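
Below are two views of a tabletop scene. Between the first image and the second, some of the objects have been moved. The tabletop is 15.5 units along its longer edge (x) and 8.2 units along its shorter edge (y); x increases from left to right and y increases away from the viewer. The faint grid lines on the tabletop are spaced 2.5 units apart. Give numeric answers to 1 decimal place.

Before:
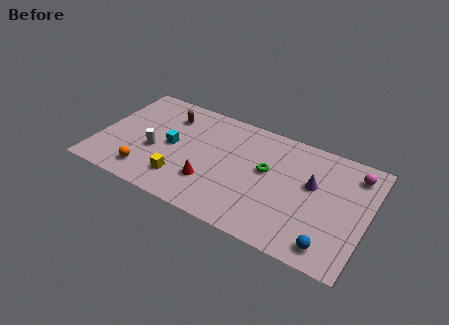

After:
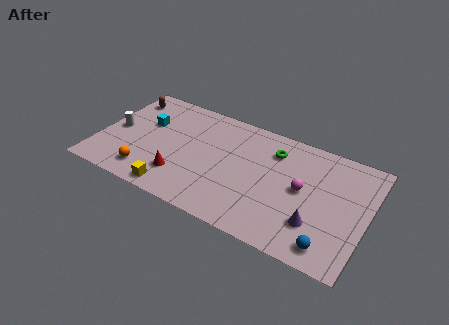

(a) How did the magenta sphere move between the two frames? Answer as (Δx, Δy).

(-2.7, -2.4)

From the two frames, the magenta sphere sits at roughly (14.5, 6.7) before and (11.8, 4.3) after.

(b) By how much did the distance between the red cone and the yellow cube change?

-0.5

They were about 1.7 units apart before and 1.2 after — 0.5 units closer together.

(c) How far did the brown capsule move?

2.7

The brown capsule was near (3.7, 6.3) before and (1.0, 6.7) after, so it travelled √(2.7² + 0.4²) ≈ 2.7 units.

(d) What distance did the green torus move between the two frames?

1.6

The green torus was near (9.7, 4.7) before and (9.9, 6.3) after, so it travelled √(0.2² + 1.6²) ≈ 1.6 units.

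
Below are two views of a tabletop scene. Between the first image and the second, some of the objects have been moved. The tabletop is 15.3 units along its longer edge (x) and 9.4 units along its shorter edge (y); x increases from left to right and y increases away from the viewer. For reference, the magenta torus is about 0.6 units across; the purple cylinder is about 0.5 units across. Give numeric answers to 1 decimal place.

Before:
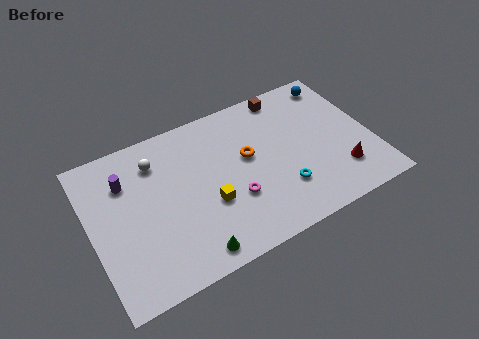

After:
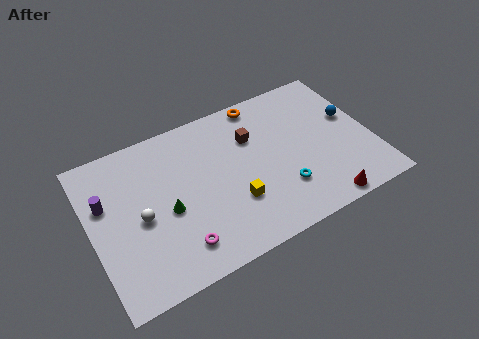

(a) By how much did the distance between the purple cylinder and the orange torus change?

+2.6

Before: roughly 6.6 units apart; after: 9.2. That's 2.6 units further apart.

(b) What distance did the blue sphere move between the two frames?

2.6

From (14.0, 8.1) to (14.4, 5.5), the blue sphere covered √(0.4² + 2.6²) ≈ 2.6 units.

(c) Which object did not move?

the cyan torus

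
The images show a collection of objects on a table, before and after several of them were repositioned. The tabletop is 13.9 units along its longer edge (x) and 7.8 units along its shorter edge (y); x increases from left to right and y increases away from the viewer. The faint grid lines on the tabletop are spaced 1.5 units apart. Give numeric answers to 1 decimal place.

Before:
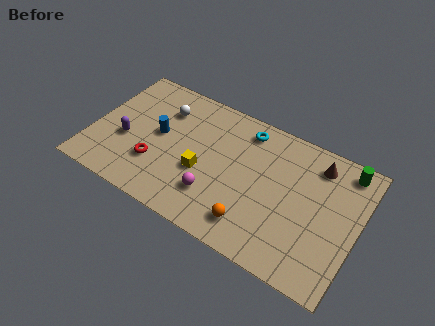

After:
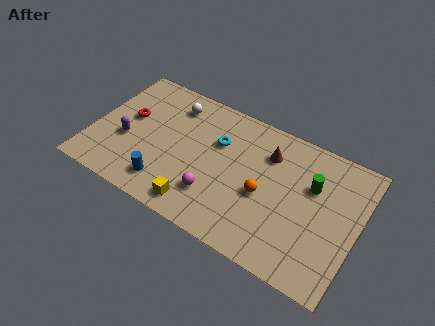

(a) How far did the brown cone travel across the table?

2.6

The brown cone was near (11.5, 6.4) before and (9.0, 5.8) after, so it travelled √(2.5² + 0.6²) ≈ 2.6 units.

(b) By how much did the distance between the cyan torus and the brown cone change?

-1.1

They were about 3.8 units apart before and 2.7 after — 1.1 units closer together.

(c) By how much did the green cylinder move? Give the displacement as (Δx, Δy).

(-1.5, -1.7)

From the two frames, the green cylinder sits at roughly (12.9, 6.8) before and (11.4, 5.1) after.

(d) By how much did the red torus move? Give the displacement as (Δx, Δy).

(-1.8, 2.1)

The red torus was at about (3.5, 2.4) and moved to about (1.7, 4.5).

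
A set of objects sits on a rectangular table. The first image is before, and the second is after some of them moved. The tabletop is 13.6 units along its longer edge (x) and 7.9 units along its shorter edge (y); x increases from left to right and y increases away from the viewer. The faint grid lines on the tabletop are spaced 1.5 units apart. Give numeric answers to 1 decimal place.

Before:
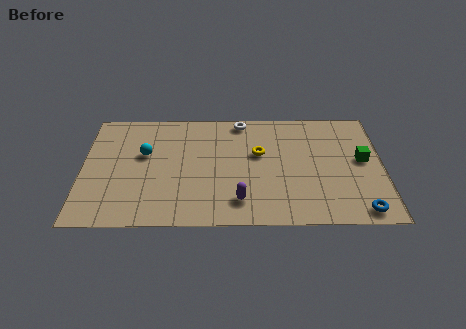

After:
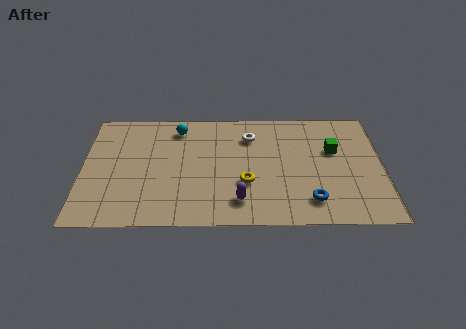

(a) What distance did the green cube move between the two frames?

1.5

The green cube moved from about (12.7, 4.3) to (11.4, 5.0), a distance of √(1.3² + 0.7²) ≈ 1.5.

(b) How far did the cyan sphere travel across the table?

2.3

The cyan sphere moved from about (2.8, 4.8) to (4.3, 6.6), a distance of √(1.5² + 1.8²) ≈ 2.3.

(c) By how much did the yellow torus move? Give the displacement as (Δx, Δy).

(-0.6, -2.0)

The yellow torus started near (8.0, 4.8) and ended near (7.4, 2.8).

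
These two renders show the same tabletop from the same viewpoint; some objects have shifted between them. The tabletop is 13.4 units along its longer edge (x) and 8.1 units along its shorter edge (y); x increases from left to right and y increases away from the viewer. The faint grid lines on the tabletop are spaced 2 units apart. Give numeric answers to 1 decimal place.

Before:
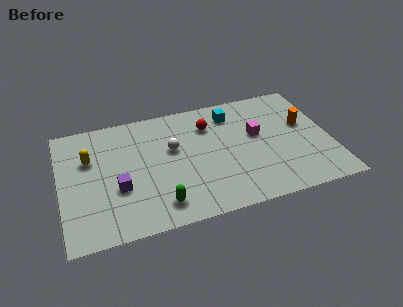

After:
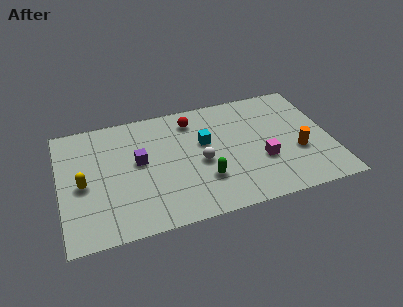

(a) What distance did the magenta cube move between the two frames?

1.8

From (9.8, 4.7) to (9.9, 2.9), the magenta cube covered √(0.1² + 1.8²) ≈ 1.8 units.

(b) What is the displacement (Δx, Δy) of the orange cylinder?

(-0.5, -1.8)

The orange cylinder started near (12.2, 4.8) and ended near (11.7, 3.0).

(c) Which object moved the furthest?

the green capsule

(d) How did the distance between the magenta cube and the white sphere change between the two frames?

-1.1

Before: roughly 4.2 units apart; after: 3.1. That's 1.1 units closer together.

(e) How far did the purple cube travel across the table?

1.9

From (2.8, 3.0) to (3.9, 4.5), the purple cube covered √(1.1² + 1.5²) ≈ 1.9 units.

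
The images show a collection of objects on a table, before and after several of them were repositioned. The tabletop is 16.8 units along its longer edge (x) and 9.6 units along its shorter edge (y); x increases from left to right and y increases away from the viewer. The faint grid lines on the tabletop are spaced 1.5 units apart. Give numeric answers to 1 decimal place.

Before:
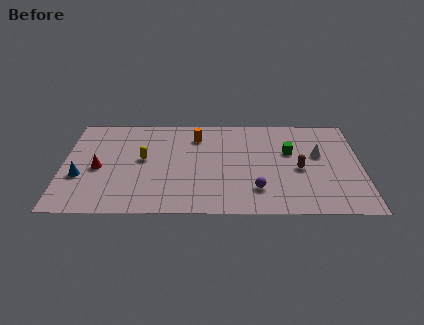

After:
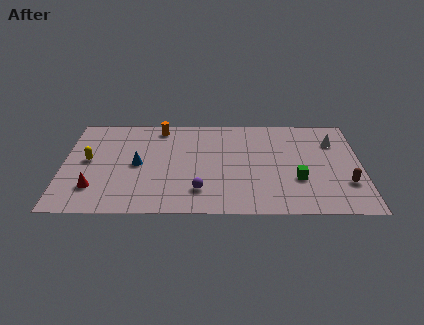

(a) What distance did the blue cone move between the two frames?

3.4

The blue cone moved from about (1.0, 3.5) to (4.2, 4.7), a distance of √(3.2² + 1.2²) ≈ 3.4.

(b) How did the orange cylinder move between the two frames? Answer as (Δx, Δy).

(-2.1, 0.9)

The orange cylinder started near (7.5, 7.5) and ended near (5.4, 8.4).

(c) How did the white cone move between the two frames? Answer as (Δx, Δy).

(0.9, 1.3)

The white cone was at about (14.4, 5.7) and moved to about (15.3, 7.0).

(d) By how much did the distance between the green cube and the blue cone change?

-3.0

The distance was about 12.1 in the first image and 9.1 in the second, so they moved 3.0 units closer together.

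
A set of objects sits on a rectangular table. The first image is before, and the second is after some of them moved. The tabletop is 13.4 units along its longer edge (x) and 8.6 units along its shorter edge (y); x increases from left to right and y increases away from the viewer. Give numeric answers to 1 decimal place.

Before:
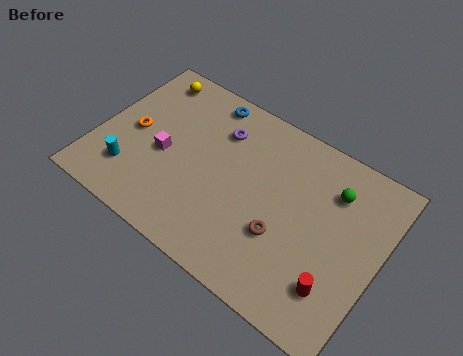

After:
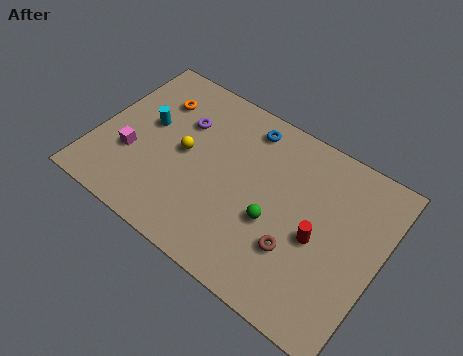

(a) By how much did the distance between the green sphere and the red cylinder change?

-2.4

Before: roughly 4.4 units apart; after: 2.0. That's 2.4 units closer together.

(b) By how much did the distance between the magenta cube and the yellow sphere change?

-1.2

They were about 3.9 units apart before and 2.7 after — 1.2 units closer together.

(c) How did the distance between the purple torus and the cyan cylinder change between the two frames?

-3.7

The distance was about 5.5 in the first image and 1.8 in the second, so they moved 3.7 units closer together.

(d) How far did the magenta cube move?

1.6

The magenta cube was near (3.2, 3.8) before and (1.8, 3.0) after, so it travelled √(1.4² + 0.8²) ≈ 1.6 units.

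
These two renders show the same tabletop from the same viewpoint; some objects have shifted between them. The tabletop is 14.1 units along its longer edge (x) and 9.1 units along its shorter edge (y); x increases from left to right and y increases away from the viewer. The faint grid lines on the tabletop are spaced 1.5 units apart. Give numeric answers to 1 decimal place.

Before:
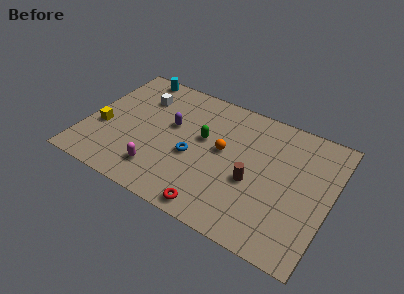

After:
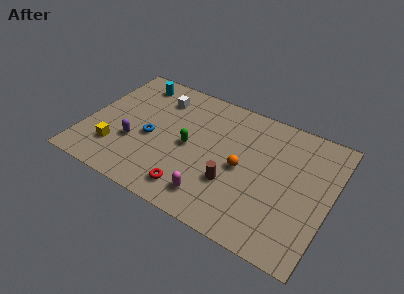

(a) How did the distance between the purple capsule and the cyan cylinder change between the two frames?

+0.6

They were about 4.0 units apart before and 4.6 after — 0.6 units further apart.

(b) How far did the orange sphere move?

1.4

The orange sphere moved from about (7.9, 5.0) to (9.1, 4.3), a distance of √(1.2² + 0.7²) ≈ 1.4.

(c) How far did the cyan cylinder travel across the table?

0.6

From (2.1, 8.3) to (2.2, 7.7), the cyan cylinder covered √(0.1² + 0.6²) ≈ 0.6 units.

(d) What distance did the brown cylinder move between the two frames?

1.3

The brown cylinder moved from about (9.8, 3.7) to (8.7, 3.0), a distance of √(1.1² + 0.7²) ≈ 1.3.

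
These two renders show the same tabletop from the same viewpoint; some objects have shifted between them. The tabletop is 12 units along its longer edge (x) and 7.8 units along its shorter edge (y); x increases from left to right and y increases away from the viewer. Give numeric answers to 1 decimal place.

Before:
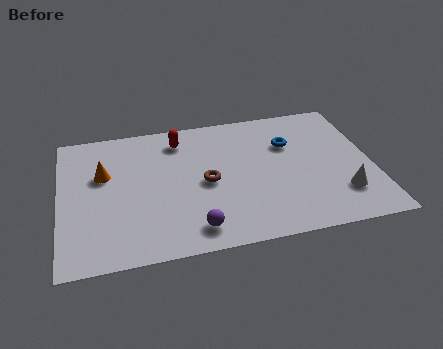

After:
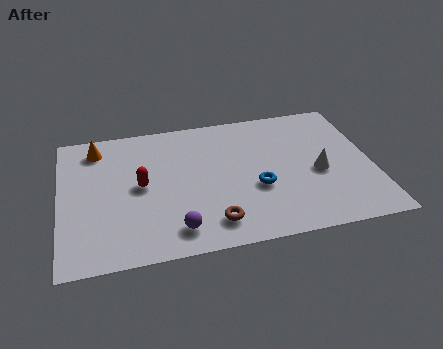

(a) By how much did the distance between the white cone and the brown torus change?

-0.7

The distance was about 5.4 in the first image and 4.7 in the second, so they moved 0.7 units closer together.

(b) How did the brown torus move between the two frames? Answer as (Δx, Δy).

(0.1, -2.3)

The brown torus started near (5.6, 3.7) and ended near (5.7, 1.4).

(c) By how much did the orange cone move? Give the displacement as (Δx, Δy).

(-0.2, 1.6)

From the two frames, the orange cone sits at roughly (1.7, 4.9) before and (1.5, 6.5) after.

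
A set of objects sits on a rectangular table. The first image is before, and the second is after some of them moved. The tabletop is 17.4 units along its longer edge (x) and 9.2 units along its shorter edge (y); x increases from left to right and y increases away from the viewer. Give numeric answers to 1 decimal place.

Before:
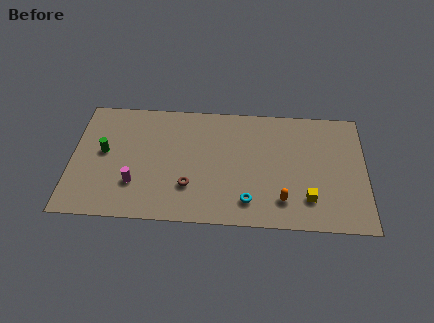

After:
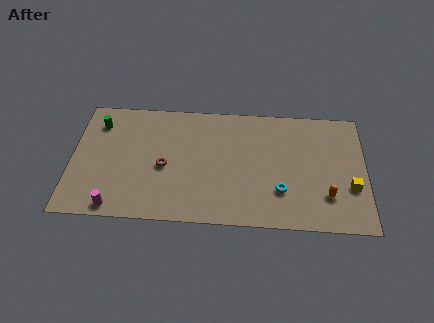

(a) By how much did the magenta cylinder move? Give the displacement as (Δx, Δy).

(-1.1, -1.8)

The magenta cylinder was at about (3.8, 2.7) and moved to about (2.7, 0.9).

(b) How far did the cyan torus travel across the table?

2.1

The cyan torus was near (10.5, 1.8) before and (12.4, 2.7) after, so it travelled √(1.9² + 0.9²) ≈ 2.1 units.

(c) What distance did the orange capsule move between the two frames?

2.6

The orange capsule was near (12.5, 2.0) before and (15.1, 2.5) after, so it travelled √(2.6² + 0.5²) ≈ 2.6 units.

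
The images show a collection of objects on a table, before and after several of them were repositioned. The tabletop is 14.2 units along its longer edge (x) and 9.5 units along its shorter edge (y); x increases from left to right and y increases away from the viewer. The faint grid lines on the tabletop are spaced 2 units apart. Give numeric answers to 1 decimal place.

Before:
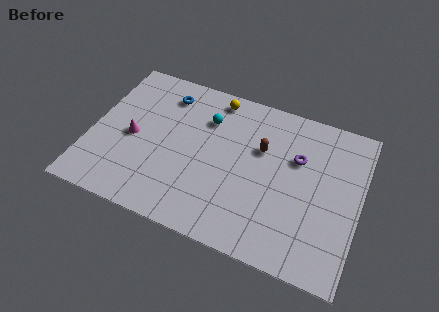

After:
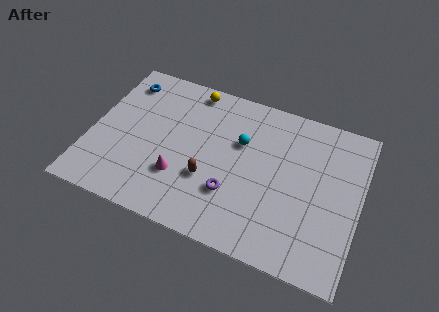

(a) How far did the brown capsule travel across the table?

3.8

The brown capsule moved from about (8.9, 6.1) to (6.4, 3.3), a distance of √(2.5² + 2.8²) ≈ 3.8.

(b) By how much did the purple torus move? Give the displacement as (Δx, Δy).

(-3.1, -3.3)

From the two frames, the purple torus sits at roughly (10.8, 6.2) before and (7.7, 2.9) after.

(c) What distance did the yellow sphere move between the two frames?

1.3

The yellow sphere was near (6.2, 8.4) before and (4.9, 8.5) after, so it travelled √(1.3² + 0.1²) ≈ 1.3 units.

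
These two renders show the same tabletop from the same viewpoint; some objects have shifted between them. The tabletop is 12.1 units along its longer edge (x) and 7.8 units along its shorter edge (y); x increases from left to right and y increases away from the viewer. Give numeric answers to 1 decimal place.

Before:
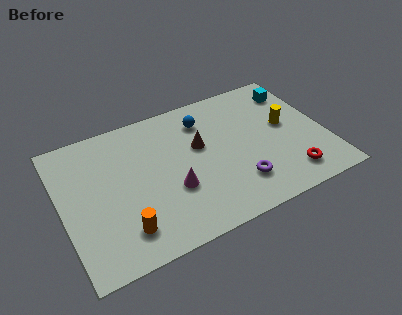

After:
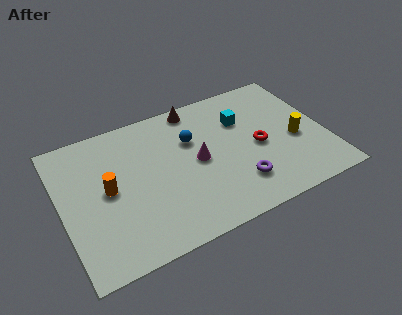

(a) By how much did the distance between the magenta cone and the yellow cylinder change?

-1.2

They were about 5.7 units apart before and 4.5 after — 1.2 units closer together.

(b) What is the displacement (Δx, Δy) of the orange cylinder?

(-0.4, 2.4)

From the two frames, the orange cylinder sits at roughly (2.5, 1.6) before and (2.1, 4.0) after.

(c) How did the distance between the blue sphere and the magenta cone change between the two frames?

-2.5

Before: roughly 3.8 units apart; after: 1.3. That's 2.5 units closer together.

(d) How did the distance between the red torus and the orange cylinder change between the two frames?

-0.7

They were about 7.6 units apart before and 6.9 after — 0.7 units closer together.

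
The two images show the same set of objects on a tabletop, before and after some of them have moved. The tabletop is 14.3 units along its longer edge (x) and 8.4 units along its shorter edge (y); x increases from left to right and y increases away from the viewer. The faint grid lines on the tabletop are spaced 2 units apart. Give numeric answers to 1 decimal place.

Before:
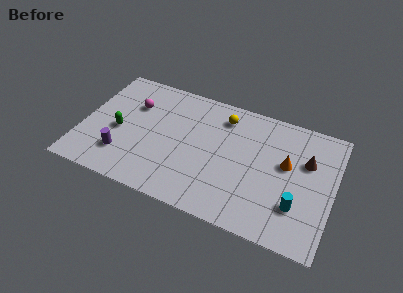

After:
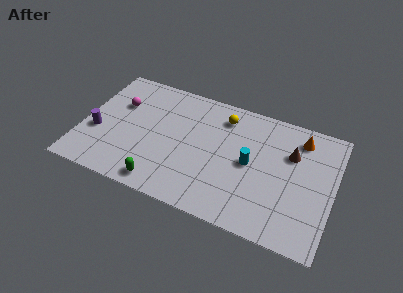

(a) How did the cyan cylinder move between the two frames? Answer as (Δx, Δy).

(-2.8, 1.8)

The cyan cylinder was at about (12.4, 2.4) and moved to about (9.6, 4.2).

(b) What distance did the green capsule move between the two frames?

3.9

The green capsule moved from about (2.1, 3.7) to (4.9, 1.0), a distance of √(2.8² + 2.7²) ≈ 3.9.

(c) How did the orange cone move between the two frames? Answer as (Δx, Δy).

(0.6, 2.0)

The orange cone started near (11.6, 4.9) and ended near (12.2, 6.9).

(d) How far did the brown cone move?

0.9

The brown cone was near (12.7, 5.5) before and (11.8, 5.7) after, so it travelled √(0.9² + 0.2²) ≈ 0.9 units.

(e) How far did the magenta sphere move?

0.8

The magenta sphere was near (2.7, 5.8) before and (1.9, 5.6) after, so it travelled √(0.8² + 0.2²) ≈ 0.8 units.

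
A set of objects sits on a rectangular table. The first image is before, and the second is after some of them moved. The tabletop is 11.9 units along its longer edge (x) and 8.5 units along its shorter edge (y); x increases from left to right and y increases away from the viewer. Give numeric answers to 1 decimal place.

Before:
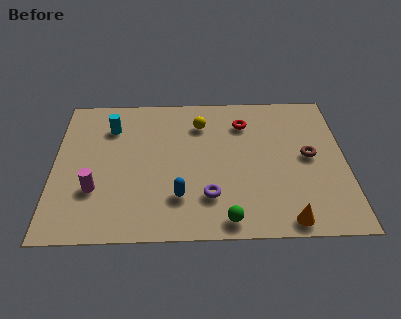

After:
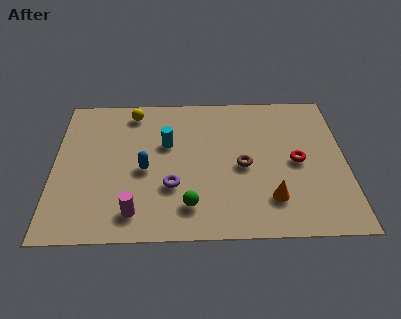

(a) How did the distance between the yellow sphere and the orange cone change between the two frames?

+1.1

Before: roughly 6.6 units apart; after: 7.7. That's 1.1 units further apart.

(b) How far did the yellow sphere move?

2.9

The yellow sphere moved from about (6.0, 6.5) to (3.2, 7.3), a distance of √(2.8² + 0.8²) ≈ 2.9.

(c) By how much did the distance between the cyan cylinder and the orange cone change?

-3.7

They were about 9.0 units apart before and 5.3 after — 3.7 units closer together.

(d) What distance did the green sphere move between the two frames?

1.7

The green sphere was near (7.0, 0.9) before and (5.5, 1.7) after, so it travelled √(1.5² + 0.8²) ≈ 1.7 units.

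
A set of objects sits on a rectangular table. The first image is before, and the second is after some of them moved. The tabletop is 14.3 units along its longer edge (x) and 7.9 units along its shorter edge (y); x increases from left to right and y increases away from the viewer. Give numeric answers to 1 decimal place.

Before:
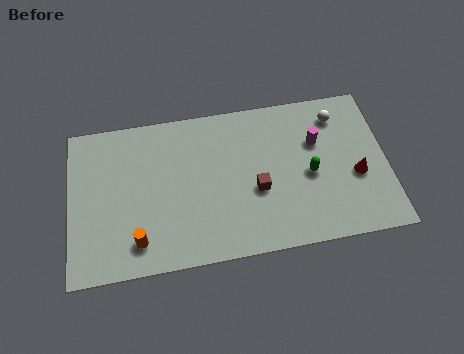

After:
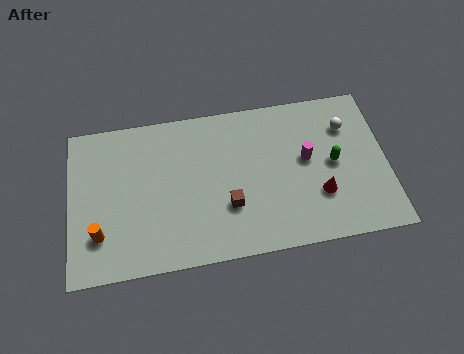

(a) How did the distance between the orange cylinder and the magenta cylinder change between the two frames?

+0.7

The distance was about 9.0 in the first image and 9.7 in the second, so they moved 0.7 units further apart.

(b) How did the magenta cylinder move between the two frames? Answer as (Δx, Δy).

(-0.5, -0.8)

The magenta cylinder started near (11.2, 5.2) and ended near (10.7, 4.4).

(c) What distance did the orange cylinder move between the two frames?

1.8

The orange cylinder was near (3.0, 1.5) before and (1.3, 2.1) after, so it travelled √(1.7² + 0.6²) ≈ 1.8 units.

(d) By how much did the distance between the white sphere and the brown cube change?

+1.4

The distance was about 5.0 in the first image and 6.4 in the second, so they moved 1.4 units further apart.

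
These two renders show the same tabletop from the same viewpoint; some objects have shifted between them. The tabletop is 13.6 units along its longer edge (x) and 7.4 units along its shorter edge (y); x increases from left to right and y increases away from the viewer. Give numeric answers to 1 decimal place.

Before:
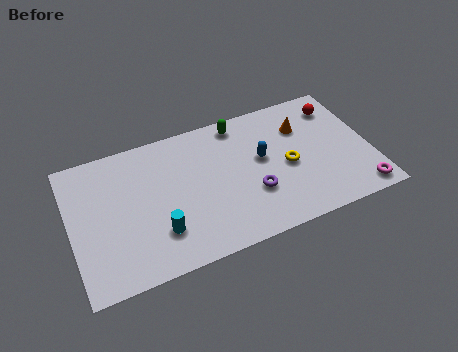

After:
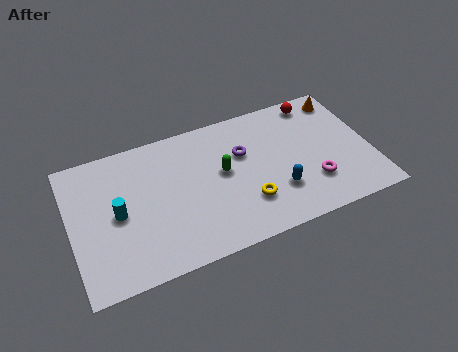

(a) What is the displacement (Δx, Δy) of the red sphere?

(-0.9, 0.6)

The red sphere started near (12.4, 5.9) and ended near (11.5, 6.5).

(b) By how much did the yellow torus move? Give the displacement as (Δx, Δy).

(-2.0, -1.3)

From the two frames, the yellow torus sits at roughly (9.8, 3.4) before and (7.8, 2.1) after.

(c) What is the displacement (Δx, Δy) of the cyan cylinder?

(-1.7, 1.6)

The cyan cylinder started near (3.8, 2.0) and ended near (2.1, 3.6).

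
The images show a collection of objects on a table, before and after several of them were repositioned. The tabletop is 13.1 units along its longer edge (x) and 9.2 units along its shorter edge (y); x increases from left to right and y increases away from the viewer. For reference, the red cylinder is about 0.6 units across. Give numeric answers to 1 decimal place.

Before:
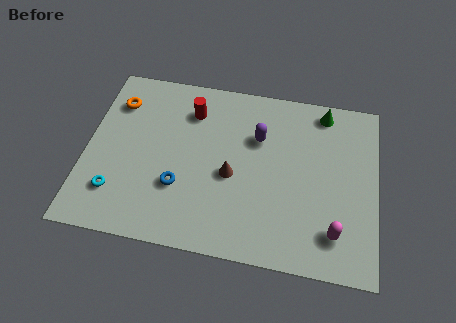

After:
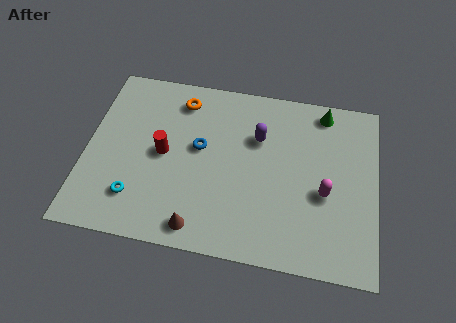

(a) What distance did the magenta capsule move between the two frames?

2.0

The magenta capsule moved from about (11.3, 1.9) to (10.8, 3.8), a distance of √(0.5² + 1.9²) ≈ 2.0.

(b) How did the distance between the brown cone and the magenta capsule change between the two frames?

+1.0

They were about 5.1 units apart before and 6.1 after — 1.0 units further apart.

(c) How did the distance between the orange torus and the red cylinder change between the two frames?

-0.3

They were about 3.4 units apart before and 3.1 after — 0.3 units closer together.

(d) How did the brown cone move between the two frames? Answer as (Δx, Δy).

(-1.3, -2.9)

From the two frames, the brown cone sits at roughly (6.6, 4.0) before and (5.3, 1.1) after.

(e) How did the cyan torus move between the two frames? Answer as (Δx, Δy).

(0.9, -0.1)

The cyan torus was at about (1.5, 2.2) and moved to about (2.4, 2.1).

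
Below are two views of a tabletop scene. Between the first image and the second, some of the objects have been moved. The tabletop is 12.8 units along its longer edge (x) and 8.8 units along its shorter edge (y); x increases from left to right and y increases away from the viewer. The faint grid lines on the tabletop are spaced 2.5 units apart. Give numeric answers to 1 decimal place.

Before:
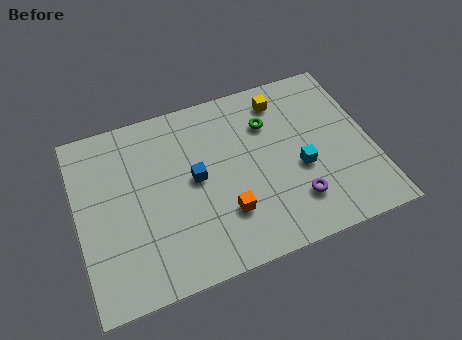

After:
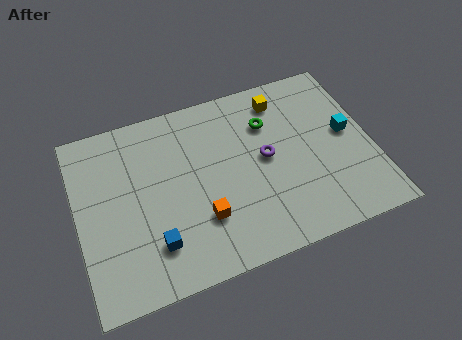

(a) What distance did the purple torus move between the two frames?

2.7

The purple torus moved from about (9.2, 2.1) to (8.2, 4.6), a distance of √(1.0² + 2.5²) ≈ 2.7.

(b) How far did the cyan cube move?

2.5

The cyan cube was near (9.6, 3.6) before and (11.8, 4.7) after, so it travelled √(2.2² + 1.1²) ≈ 2.5 units.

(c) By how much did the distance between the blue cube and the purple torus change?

+0.9

They were about 4.8 units apart before and 5.7 after — 0.9 units further apart.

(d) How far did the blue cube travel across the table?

3.2

The blue cube moved from about (5.1, 4.6) to (3.1, 2.1), a distance of √(2.0² + 2.5²) ≈ 3.2.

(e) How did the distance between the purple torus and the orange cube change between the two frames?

+0.6

Before: roughly 3.0 units apart; after: 3.6. That's 0.6 units further apart.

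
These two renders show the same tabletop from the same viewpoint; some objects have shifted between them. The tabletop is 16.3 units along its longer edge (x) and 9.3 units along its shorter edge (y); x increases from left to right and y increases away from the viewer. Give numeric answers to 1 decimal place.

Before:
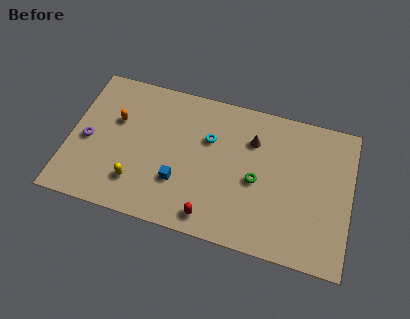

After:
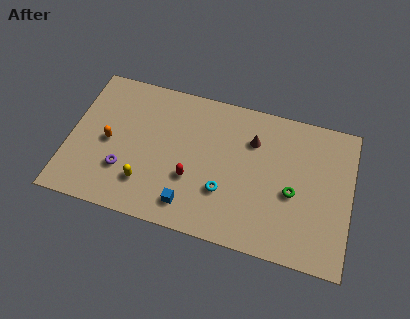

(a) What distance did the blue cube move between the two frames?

1.5

The blue cube was near (6.5, 2.9) before and (7.2, 1.6) after, so it travelled √(0.7² + 1.3²) ≈ 1.5 units.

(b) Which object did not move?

the brown cone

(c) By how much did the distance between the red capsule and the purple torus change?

-4.1

The distance was about 8.0 in the first image and 3.9 in the second, so they moved 4.1 units closer together.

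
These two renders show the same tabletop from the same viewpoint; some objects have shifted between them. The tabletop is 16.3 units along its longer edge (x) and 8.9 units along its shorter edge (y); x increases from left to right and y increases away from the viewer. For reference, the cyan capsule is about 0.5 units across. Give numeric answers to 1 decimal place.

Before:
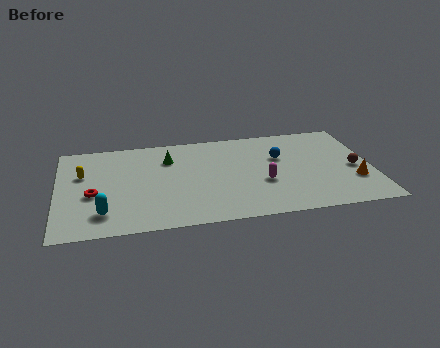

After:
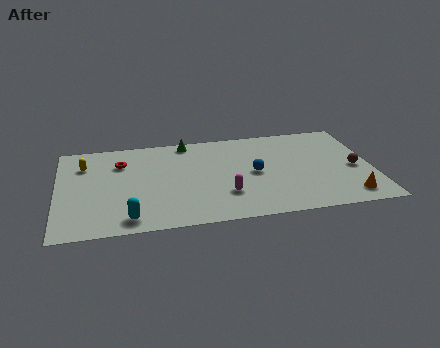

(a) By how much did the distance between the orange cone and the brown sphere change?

+1.4

They were about 1.2 units apart before and 2.6 after — 1.4 units further apart.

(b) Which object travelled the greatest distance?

the red torus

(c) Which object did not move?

the brown sphere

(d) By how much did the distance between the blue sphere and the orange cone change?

+0.9

They were about 4.7 units apart before and 5.6 after — 0.9 units further apart.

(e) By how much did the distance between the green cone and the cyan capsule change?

+1.7

Before: roughly 5.8 units apart; after: 7.5. That's 1.7 units further apart.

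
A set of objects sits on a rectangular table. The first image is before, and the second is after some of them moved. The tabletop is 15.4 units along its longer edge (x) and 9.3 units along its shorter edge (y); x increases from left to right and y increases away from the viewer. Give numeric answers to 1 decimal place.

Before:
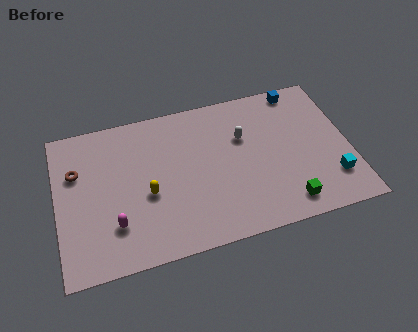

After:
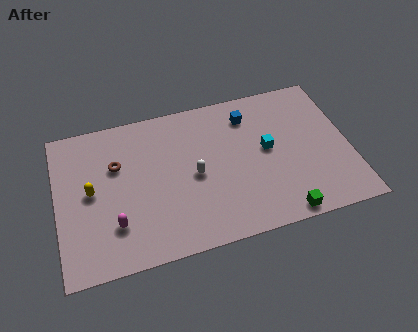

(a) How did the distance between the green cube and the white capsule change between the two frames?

+0.5

Before: roughly 5.1 units apart; after: 5.6. That's 0.5 units further apart.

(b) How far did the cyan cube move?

4.2

The cyan cube moved from about (14.3, 2.3) to (11.1, 5.0), a distance of √(3.2² + 2.7²) ≈ 4.2.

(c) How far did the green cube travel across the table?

0.7

From (11.8, 1.4) to (11.5, 0.8), the green cube covered √(0.3² + 0.6²) ≈ 0.7 units.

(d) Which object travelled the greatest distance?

the cyan cube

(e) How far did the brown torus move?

2.1

The brown torus moved from about (1.1, 6.2) to (3.2, 6.1), a distance of √(2.1² + 0.1²) ≈ 2.1.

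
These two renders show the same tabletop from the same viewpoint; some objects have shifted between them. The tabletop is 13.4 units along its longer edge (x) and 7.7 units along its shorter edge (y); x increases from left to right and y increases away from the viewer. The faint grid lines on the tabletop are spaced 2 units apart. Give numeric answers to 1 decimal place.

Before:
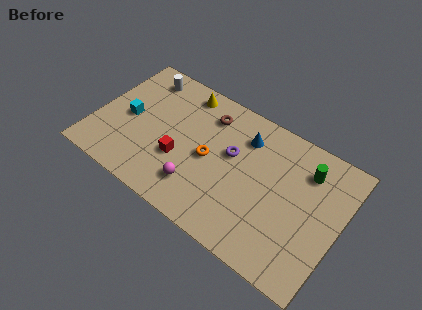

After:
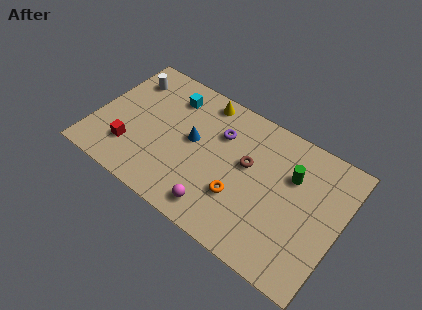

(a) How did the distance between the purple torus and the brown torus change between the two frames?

-0.3

The distance was about 2.2 in the first image and 1.9 in the second, so they moved 0.3 units closer together.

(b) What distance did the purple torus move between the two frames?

1.1

From (7.4, 4.6) to (6.6, 5.4), the purple torus covered √(0.8² + 0.8²) ≈ 1.1 units.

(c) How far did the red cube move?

2.7

The red cube moved from about (4.8, 2.8) to (2.2, 2.0), a distance of √(2.6² + 0.8²) ≈ 2.7.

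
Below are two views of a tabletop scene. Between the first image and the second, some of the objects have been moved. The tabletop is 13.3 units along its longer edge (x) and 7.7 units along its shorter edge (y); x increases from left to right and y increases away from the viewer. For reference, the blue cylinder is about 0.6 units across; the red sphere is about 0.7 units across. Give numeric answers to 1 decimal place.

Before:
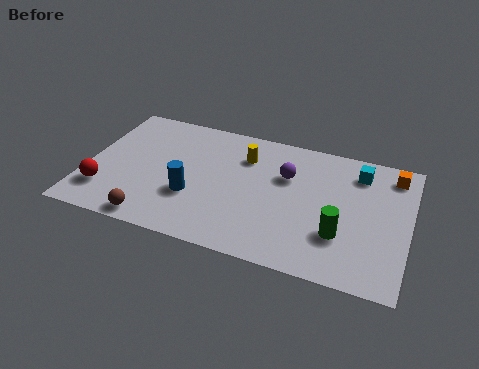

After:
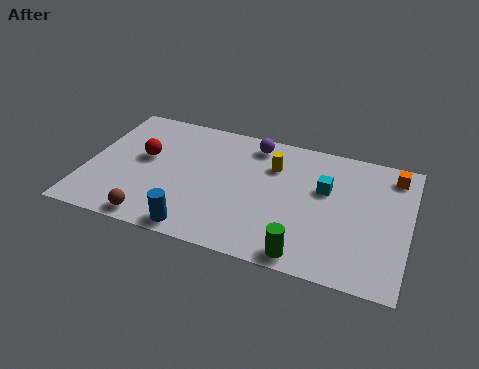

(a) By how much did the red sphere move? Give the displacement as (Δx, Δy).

(1.4, 2.5)

From the two frames, the red sphere sits at roughly (0.9, 1.9) before and (2.3, 4.4) after.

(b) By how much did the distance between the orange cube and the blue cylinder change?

+0.6

They were about 8.9 units apart before and 9.5 after — 0.6 units further apart.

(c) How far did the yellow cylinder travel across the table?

1.2

The yellow cylinder moved from about (6.4, 5.7) to (7.6, 5.5), a distance of √(1.2² + 0.2²) ≈ 1.2.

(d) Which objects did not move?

the brown sphere and the orange cube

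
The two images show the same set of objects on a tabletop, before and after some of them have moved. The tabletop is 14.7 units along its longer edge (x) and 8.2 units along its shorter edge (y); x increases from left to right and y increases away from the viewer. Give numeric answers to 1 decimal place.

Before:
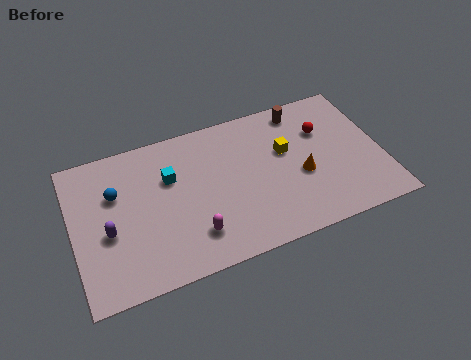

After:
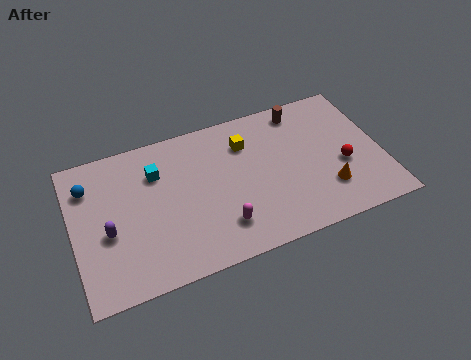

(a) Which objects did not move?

the brown cylinder and the purple capsule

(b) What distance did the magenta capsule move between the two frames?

1.3

From (5.5, 1.9) to (6.8, 1.9), the magenta capsule covered √(1.3² + 0.0²) ≈ 1.3 units.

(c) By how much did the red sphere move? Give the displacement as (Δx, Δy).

(0.7, -2.3)

From the two frames, the red sphere sits at roughly (12.1, 5.6) before and (12.8, 3.3) after.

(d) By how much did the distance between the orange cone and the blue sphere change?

+2.8

Before: roughly 8.9 units apart; after: 11.7. That's 2.8 units further apart.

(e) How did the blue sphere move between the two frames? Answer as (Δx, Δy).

(-1.2, 0.8)

From the two frames, the blue sphere sits at roughly (2.1, 5.4) before and (0.9, 6.2) after.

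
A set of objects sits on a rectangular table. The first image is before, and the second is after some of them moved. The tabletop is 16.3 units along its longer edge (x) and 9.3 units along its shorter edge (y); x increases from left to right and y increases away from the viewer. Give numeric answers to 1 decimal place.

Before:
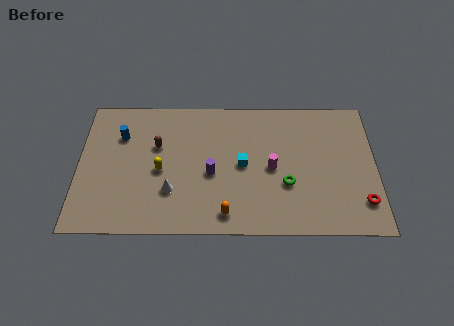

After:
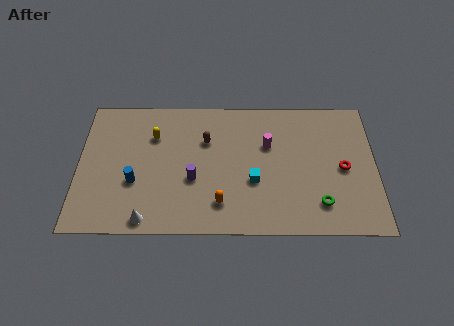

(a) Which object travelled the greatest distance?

the blue cylinder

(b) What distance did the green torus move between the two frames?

2.2

The green torus moved from about (11.4, 3.3) to (13.2, 2.0), a distance of √(1.8² + 1.3²) ≈ 2.2.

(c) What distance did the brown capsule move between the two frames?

2.7

From (4.3, 5.9) to (7.0, 6.3), the brown capsule covered √(2.7² + 0.4²) ≈ 2.7 units.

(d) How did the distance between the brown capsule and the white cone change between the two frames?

+3.1

The distance was about 3.2 in the first image and 6.3 in the second, so they moved 3.1 units further apart.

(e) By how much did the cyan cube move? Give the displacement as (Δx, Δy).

(0.6, -1.1)

The cyan cube was at about (9.0, 4.6) and moved to about (9.6, 3.5).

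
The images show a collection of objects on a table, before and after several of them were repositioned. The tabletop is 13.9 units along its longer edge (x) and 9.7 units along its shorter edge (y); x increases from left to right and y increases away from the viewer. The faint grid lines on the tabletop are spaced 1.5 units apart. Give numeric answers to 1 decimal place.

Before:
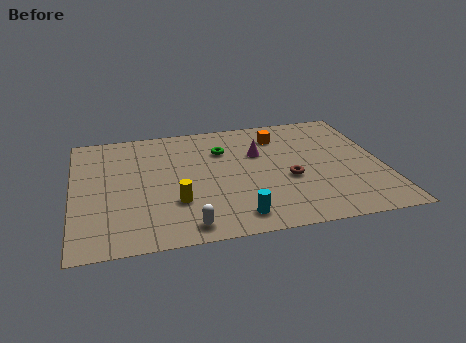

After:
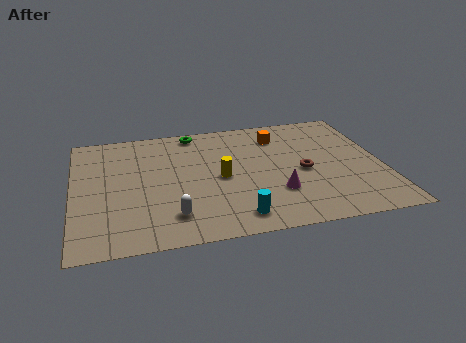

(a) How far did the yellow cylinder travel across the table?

2.6

The yellow cylinder was near (4.5, 3.0) before and (6.6, 4.6) after, so it travelled √(2.1² + 1.6²) ≈ 2.6 units.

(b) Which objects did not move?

the cyan cylinder and the orange cube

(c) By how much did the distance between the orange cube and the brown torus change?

-0.4

They were about 3.7 units apart before and 3.3 after — 0.4 units closer together.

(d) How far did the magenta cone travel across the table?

3.5

From (8.4, 6.3) to (9.0, 2.9), the magenta cone covered √(0.6² + 3.4²) ≈ 3.5 units.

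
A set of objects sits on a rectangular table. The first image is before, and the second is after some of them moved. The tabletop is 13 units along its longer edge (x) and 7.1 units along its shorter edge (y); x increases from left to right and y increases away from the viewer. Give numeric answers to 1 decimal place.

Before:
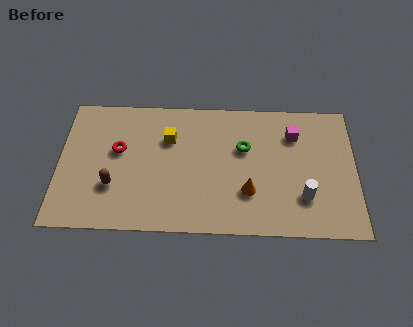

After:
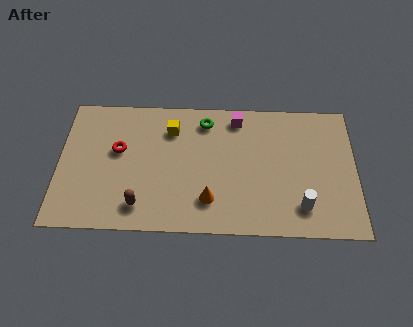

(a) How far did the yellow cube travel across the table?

0.5

From (4.8, 4.9) to (4.9, 5.4), the yellow cube covered √(0.1² + 0.5²) ≈ 0.5 units.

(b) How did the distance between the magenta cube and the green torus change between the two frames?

-0.9

They were about 2.3 units apart before and 1.4 after — 0.9 units closer together.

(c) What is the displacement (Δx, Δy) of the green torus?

(-1.7, 1.4)

The green torus was at about (8.1, 4.5) and moved to about (6.4, 5.9).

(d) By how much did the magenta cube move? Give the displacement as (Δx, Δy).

(-2.5, 0.8)

The magenta cube was at about (10.3, 5.3) and moved to about (7.8, 6.1).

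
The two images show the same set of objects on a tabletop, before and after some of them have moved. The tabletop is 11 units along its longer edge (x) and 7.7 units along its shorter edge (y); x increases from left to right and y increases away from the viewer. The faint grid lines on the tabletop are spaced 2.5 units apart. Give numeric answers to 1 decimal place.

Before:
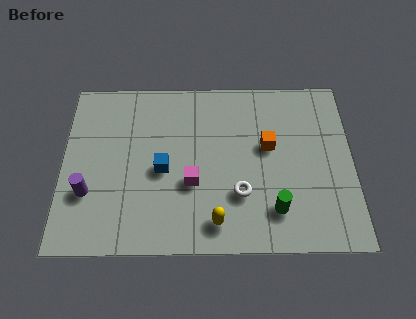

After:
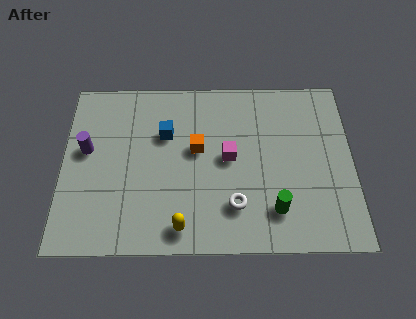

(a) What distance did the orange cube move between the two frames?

2.7

From (7.8, 4.5) to (5.1, 4.4), the orange cube covered √(2.7² + 0.1²) ≈ 2.7 units.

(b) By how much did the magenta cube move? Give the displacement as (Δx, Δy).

(1.4, 1.1)

The magenta cube started near (4.9, 2.9) and ended near (6.3, 4.0).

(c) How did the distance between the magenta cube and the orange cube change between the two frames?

-2.0

They were about 3.3 units apart before and 1.3 after — 2.0 units closer together.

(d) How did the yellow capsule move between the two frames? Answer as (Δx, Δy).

(-1.3, -0.2)

From the two frames, the yellow capsule sits at roughly (5.8, 1.2) before and (4.5, 1.0) after.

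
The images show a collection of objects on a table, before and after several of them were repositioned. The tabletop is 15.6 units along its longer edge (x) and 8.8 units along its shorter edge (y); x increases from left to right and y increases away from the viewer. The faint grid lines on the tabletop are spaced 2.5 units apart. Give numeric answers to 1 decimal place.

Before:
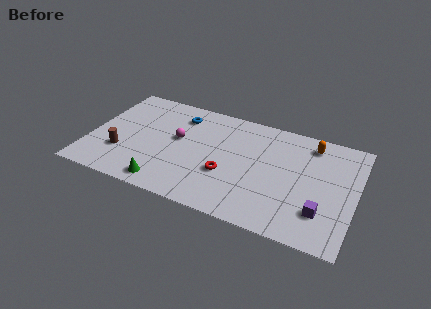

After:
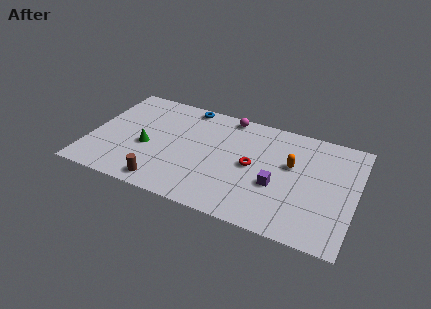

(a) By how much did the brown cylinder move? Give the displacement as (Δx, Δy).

(2.7, -1.6)

The brown cylinder started near (2.0, 2.7) and ended near (4.7, 1.1).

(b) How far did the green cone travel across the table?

3.0

From (4.8, 1.1) to (3.4, 3.7), the green cone covered √(1.4² + 2.6²) ≈ 3.0 units.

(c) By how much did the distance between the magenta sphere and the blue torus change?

+0.5

Before: roughly 2.0 units apart; after: 2.5. That's 0.5 units further apart.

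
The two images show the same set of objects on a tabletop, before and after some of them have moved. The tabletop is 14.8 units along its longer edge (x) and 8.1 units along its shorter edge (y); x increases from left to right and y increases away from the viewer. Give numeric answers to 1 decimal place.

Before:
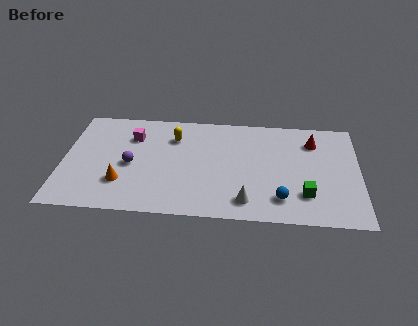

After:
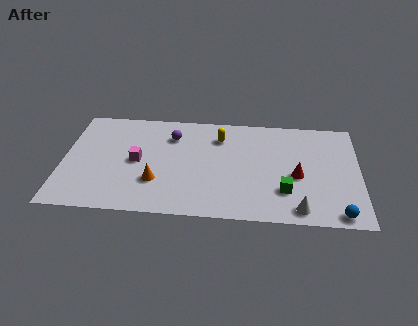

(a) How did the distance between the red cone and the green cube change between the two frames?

-2.8

They were about 4.1 units apart before and 1.3 after — 2.8 units closer together.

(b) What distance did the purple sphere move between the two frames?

3.1

The purple sphere moved from about (3.4, 3.7) to (5.4, 6.1), a distance of √(2.0² + 2.4²) ≈ 3.1.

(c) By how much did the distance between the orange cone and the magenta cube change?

-1.8

Before: roughly 3.6 units apart; after: 1.8. That's 1.8 units closer together.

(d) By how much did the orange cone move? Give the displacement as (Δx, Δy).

(1.7, 0.2)

The orange cone started near (3.0, 2.3) and ended near (4.7, 2.5).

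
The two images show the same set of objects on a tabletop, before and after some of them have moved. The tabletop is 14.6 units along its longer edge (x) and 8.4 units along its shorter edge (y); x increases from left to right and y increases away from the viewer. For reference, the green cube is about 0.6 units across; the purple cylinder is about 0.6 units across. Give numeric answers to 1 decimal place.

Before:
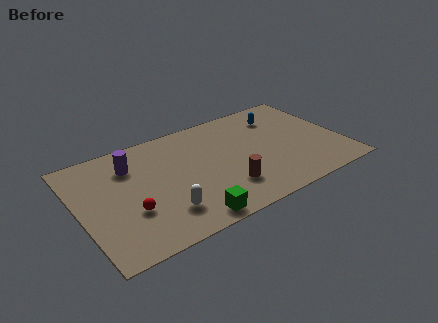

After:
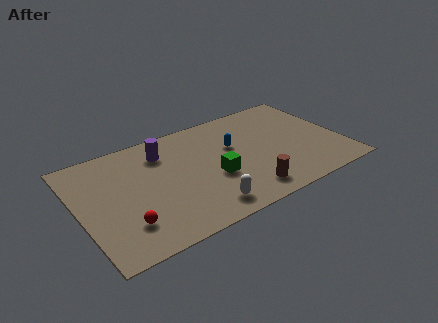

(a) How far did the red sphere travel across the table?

0.9

The red sphere was near (2.6, 2.9) before and (2.2, 2.1) after, so it travelled √(0.4² + 0.8²) ≈ 0.9 units.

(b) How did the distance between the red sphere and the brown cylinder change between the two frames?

+1.4

They were about 5.2 units apart before and 6.6 after — 1.4 units further apart.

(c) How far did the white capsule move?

2.2

From (4.3, 2.0) to (6.4, 1.3), the white capsule covered √(2.1² + 0.7²) ≈ 2.2 units.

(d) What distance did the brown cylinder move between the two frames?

1.3

From (7.8, 2.2) to (8.8, 1.4), the brown cylinder covered √(1.0² + 0.8²) ≈ 1.3 units.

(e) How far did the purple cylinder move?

1.8

From (3.1, 6.3) to (4.9, 6.5), the purple cylinder covered √(1.8² + 0.2²) ≈ 1.8 units.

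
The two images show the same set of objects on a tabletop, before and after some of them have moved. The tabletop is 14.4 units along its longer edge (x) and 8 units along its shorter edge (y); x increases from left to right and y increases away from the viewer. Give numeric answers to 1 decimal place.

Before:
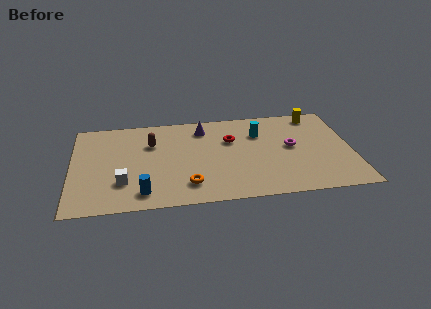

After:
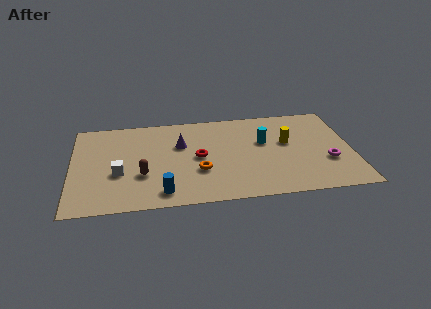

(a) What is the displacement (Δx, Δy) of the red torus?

(-1.7, -1.3)

The red torus was at about (8.2, 5.3) and moved to about (6.5, 4.0).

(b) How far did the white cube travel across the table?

0.8

The white cube moved from about (2.6, 2.3) to (2.4, 3.1), a distance of √(0.2² + 0.8²) ≈ 0.8.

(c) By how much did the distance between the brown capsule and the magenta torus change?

+2.2

Before: roughly 7.3 units apart; after: 9.5. That's 2.2 units further apart.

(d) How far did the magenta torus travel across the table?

2.3

The magenta torus was near (11.3, 4.3) before and (13.1, 2.8) after, so it travelled √(1.8² + 1.5²) ≈ 2.3 units.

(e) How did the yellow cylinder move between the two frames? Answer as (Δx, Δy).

(-1.6, -2.3)

The yellow cylinder was at about (12.7, 7.0) and moved to about (11.1, 4.7).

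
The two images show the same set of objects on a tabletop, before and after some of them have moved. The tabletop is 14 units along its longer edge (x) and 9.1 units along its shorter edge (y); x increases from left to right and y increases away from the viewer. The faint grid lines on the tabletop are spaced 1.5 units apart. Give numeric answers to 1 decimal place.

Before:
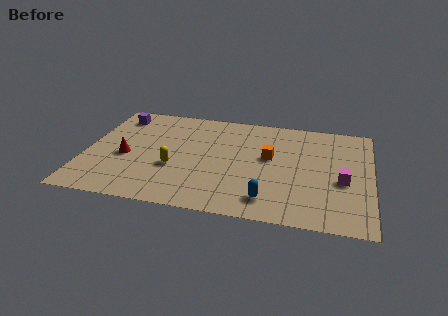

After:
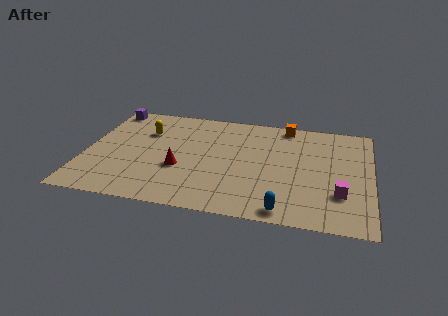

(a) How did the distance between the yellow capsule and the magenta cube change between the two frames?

+2.1

Before: roughly 8.2 units apart; after: 10.3. That's 2.1 units further apart.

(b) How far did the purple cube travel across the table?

0.8

From (1.3, 7.5) to (0.8, 8.1), the purple cube covered √(0.5² + 0.6²) ≈ 0.8 units.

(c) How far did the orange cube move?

3.1

From (9.0, 5.2) to (9.7, 8.2), the orange cube covered √(0.7² + 3.0²) ≈ 3.1 units.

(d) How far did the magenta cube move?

1.1

The magenta cube moved from about (12.6, 3.8) to (12.5, 2.7), a distance of √(0.1² + 1.1²) ≈ 1.1.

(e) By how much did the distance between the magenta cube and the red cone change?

-2.8

The distance was about 10.6 in the first image and 7.8 in the second, so they moved 2.8 units closer together.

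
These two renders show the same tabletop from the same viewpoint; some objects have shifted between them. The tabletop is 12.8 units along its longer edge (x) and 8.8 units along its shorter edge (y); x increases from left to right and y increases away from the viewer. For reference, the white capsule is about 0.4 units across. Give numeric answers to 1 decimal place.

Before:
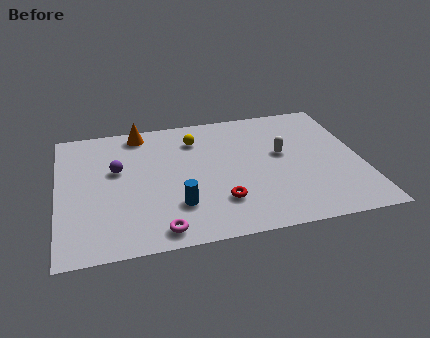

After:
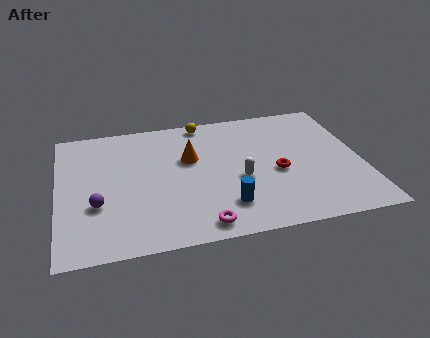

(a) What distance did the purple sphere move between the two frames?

2.4

The purple sphere was near (2.5, 5.3) before and (1.6, 3.1) after, so it travelled √(0.9² + 2.2²) ≈ 2.4 units.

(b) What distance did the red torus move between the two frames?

2.9

The red torus moved from about (6.7, 2.3) to (9.2, 3.8), a distance of √(2.5² + 1.5²) ≈ 2.9.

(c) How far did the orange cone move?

3.0

From (3.6, 7.8) to (5.6, 5.5), the orange cone covered √(2.0² + 2.3²) ≈ 3.0 units.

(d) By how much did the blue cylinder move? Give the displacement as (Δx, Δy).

(2.0, -0.4)

From the two frames, the blue cylinder sits at roughly (4.9, 2.4) before and (6.9, 2.0) after.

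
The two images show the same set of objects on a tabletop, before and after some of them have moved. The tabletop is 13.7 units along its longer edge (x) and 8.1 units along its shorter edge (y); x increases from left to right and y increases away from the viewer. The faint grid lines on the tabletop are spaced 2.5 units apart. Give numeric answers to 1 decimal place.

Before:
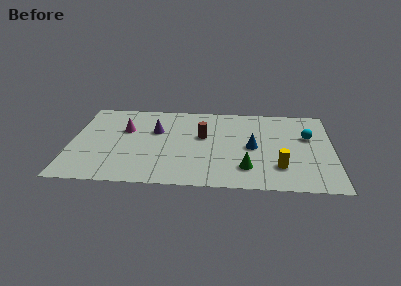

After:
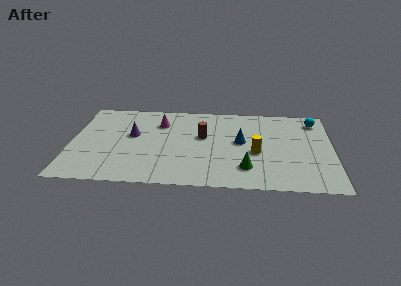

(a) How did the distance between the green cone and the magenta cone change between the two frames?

-1.0

They were about 7.2 units apart before and 6.2 after — 1.0 units closer together.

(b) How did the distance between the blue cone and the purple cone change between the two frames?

+0.4

They were about 5.3 units apart before and 5.7 after — 0.4 units further apart.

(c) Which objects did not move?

the brown cylinder and the green cone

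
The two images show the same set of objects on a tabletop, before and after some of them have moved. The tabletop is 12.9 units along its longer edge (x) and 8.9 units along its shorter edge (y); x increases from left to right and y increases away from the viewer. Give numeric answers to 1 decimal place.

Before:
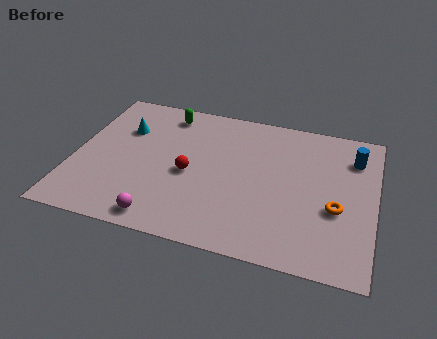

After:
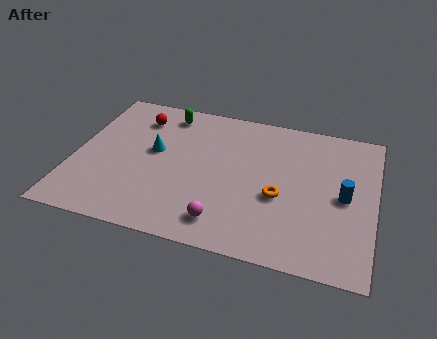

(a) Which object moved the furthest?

the red sphere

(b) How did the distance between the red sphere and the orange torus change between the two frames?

+0.9

Before: roughly 6.3 units apart; after: 7.2. That's 0.9 units further apart.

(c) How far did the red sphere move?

3.9

The red sphere was near (5.0, 4.0) before and (2.5, 7.0) after, so it travelled √(2.5² + 3.0²) ≈ 3.9 units.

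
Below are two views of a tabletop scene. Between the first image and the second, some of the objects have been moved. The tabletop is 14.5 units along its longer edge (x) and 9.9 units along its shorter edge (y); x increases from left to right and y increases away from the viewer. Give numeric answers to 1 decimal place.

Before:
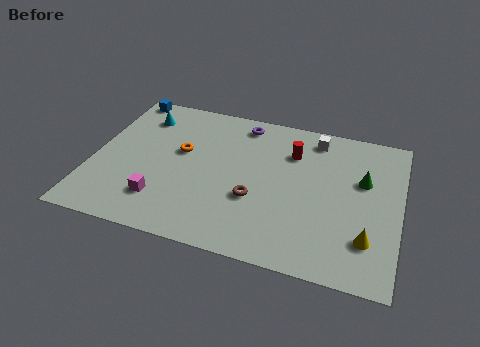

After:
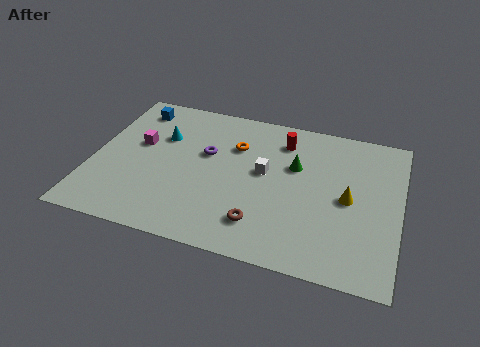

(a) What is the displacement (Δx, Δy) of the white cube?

(-2.2, -3.0)

The white cube started near (10.3, 8.5) and ended near (8.1, 5.5).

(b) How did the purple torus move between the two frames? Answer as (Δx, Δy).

(-1.5, -2.6)

From the two frames, the purple torus sits at roughly (6.8, 8.6) before and (5.3, 6.0) after.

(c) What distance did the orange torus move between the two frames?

2.7

The orange torus moved from about (4.1, 5.8) to (6.6, 6.9), a distance of √(2.5² + 1.1²) ≈ 2.7.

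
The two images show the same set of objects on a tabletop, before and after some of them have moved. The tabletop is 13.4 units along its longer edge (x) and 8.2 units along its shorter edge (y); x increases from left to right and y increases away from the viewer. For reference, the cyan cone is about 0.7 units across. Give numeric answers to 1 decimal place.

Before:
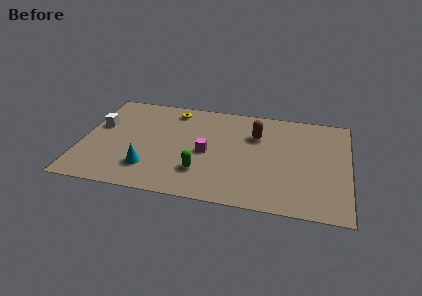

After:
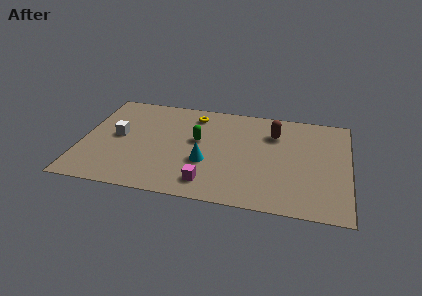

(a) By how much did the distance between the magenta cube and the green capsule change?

+1.8

The distance was about 1.6 in the first image and 3.4 in the second, so they moved 1.8 units further apart.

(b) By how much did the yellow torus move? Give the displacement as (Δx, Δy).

(1.1, -0.2)

From the two frames, the yellow torus sits at roughly (4.4, 7.0) before and (5.5, 6.8) after.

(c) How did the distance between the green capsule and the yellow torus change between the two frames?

-3.0

They were about 5.1 units apart before and 2.1 after — 3.0 units closer together.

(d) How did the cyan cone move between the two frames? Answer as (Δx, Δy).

(2.8, 1.0)

The cyan cone was at about (3.5, 2.0) and moved to about (6.3, 3.0).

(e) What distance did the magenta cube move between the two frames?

2.4

The magenta cube was near (6.3, 3.8) before and (6.5, 1.4) after, so it travelled √(0.2² + 2.4²) ≈ 2.4 units.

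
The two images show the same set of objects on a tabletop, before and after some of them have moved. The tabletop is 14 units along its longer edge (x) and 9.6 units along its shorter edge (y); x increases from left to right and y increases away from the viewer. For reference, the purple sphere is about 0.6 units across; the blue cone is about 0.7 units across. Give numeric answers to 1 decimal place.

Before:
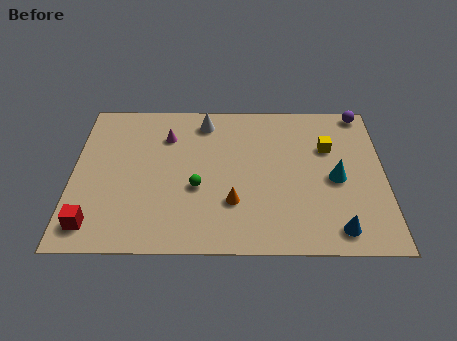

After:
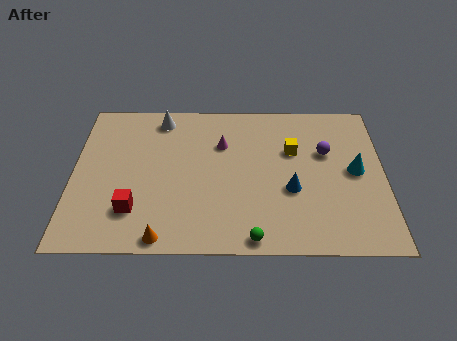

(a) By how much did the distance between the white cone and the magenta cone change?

+1.3

Before: roughly 2.0 units apart; after: 3.3. That's 1.3 units further apart.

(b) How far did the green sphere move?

3.9

The green sphere moved from about (5.6, 3.8) to (8.1, 0.8), a distance of √(2.5² + 3.0²) ≈ 3.9.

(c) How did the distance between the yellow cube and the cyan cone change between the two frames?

+1.1

They were about 2.0 units apart before and 3.1 after — 1.1 units further apart.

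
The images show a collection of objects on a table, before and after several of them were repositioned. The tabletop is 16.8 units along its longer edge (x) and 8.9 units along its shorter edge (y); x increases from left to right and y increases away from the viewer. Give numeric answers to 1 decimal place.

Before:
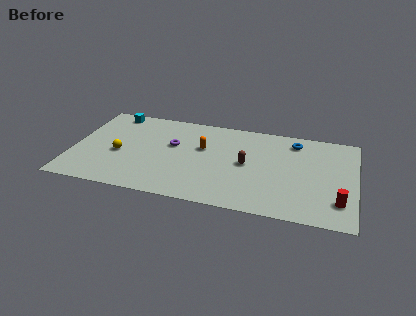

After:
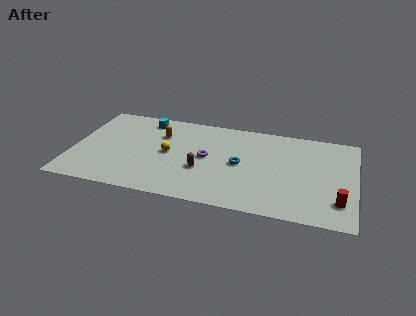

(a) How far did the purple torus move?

2.2

From (5.9, 5.4) to (8.0, 4.6), the purple torus covered √(2.1² + 0.8²) ≈ 2.2 units.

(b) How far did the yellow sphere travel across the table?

3.0

From (2.8, 3.8) to (5.7, 4.5), the yellow sphere covered √(2.9² + 0.7²) ≈ 3.0 units.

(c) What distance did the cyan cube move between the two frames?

2.0

The cyan cube moved from about (2.1, 7.9) to (4.1, 7.6), a distance of √(2.0² + 0.3²) ≈ 2.0.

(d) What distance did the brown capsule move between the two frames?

2.9

The brown capsule was near (10.4, 4.5) before and (7.8, 3.3) after, so it travelled √(2.6² + 1.2²) ≈ 2.9 units.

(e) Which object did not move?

the red cylinder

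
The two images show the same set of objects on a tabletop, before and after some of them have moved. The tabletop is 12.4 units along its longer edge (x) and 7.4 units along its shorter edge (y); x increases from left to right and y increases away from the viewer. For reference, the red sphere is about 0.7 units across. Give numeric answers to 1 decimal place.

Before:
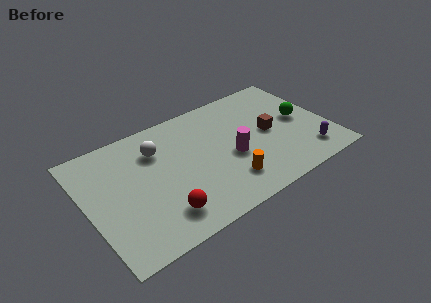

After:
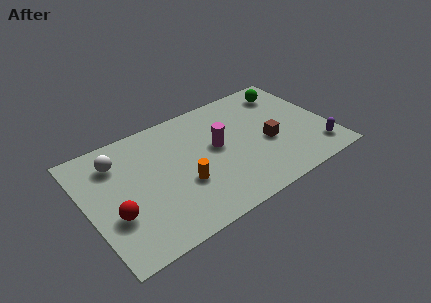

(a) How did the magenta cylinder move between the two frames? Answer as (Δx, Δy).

(-0.6, 1.0)

From the two frames, the magenta cylinder sits at roughly (7.3, 3.1) before and (6.7, 4.1) after.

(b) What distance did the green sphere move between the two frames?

2.2

The green sphere moved from about (11.1, 3.8) to (10.8, 6.0), a distance of √(0.3² + 2.2²) ≈ 2.2.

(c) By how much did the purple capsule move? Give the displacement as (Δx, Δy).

(0.5, 0.0)

From the two frames, the purple capsule sits at roughly (11.0, 1.4) before and (11.5, 1.4) after.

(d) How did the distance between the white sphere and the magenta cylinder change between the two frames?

+1.0

They were about 4.2 units apart before and 5.2 after — 1.0 units further apart.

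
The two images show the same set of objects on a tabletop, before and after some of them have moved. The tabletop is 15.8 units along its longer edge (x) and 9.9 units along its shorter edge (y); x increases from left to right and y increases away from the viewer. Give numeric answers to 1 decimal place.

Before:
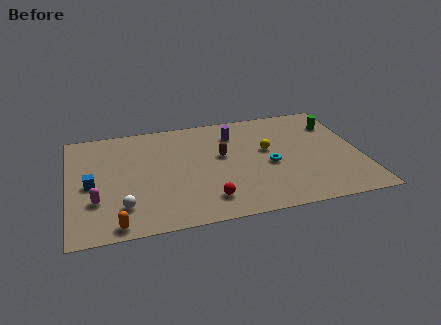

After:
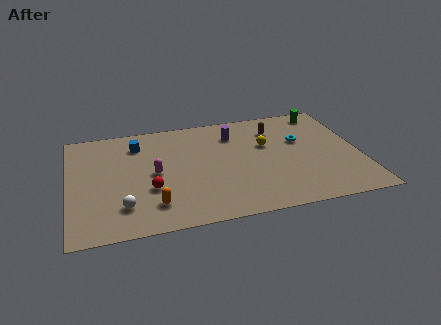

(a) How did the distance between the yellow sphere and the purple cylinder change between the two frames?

-0.3

The distance was about 2.5 in the first image and 2.2 in the second, so they moved 0.3 units closer together.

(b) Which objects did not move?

the white sphere and the purple cylinder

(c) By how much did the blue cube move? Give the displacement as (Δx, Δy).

(2.6, 3.2)

From the two frames, the blue cube sits at roughly (1.2, 4.6) before and (3.8, 7.8) after.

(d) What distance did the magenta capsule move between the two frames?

3.7

The magenta capsule was near (1.4, 3.1) before and (4.6, 4.9) after, so it travelled √(3.2² + 1.8²) ≈ 3.7 units.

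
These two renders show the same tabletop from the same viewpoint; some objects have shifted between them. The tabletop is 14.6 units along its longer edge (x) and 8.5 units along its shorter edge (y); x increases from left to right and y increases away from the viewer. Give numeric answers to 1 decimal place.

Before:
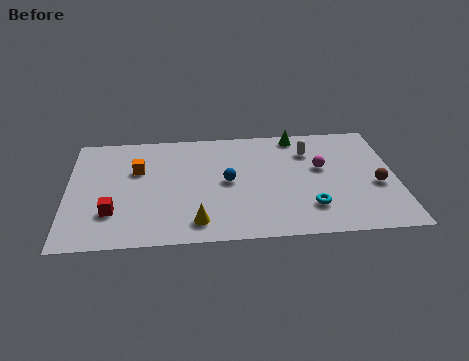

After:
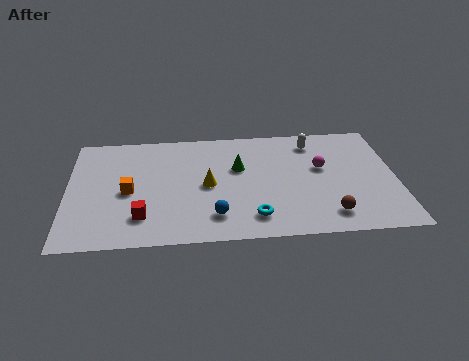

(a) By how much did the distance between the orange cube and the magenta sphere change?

+0.5

The distance was about 8.2 in the first image and 8.7 in the second, so they moved 0.5 units further apart.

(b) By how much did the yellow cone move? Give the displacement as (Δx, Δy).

(0.5, 2.7)

The yellow cone was at about (5.7, 1.4) and moved to about (6.2, 4.1).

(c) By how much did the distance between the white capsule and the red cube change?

-0.4

Before: roughly 9.6 units apart; after: 9.2. That's 0.4 units closer together.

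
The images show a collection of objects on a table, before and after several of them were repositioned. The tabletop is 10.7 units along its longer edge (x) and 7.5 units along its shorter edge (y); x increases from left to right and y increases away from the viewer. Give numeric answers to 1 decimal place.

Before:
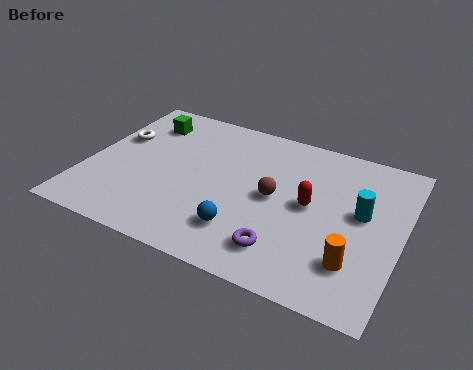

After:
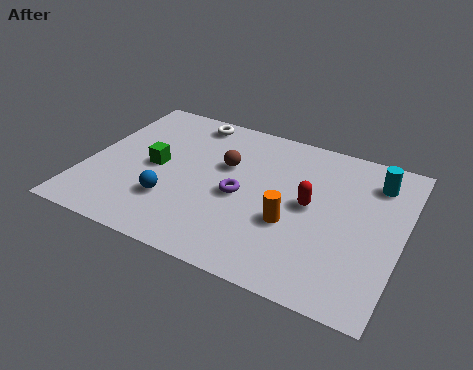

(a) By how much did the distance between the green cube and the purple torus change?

-4.0

They were about 7.0 units apart before and 3.0 after — 4.0 units closer together.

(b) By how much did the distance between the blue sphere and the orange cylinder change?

+0.3

Before: roughly 3.7 units apart; after: 4.0. That's 0.3 units further apart.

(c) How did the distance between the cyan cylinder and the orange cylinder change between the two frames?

+1.7

They were about 2.3 units apart before and 4.0 after — 1.7 units further apart.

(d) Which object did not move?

the red capsule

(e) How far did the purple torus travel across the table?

2.5

The purple torus was near (7.0, 1.5) before and (5.3, 3.4) after, so it travelled √(1.7² + 1.9²) ≈ 2.5 units.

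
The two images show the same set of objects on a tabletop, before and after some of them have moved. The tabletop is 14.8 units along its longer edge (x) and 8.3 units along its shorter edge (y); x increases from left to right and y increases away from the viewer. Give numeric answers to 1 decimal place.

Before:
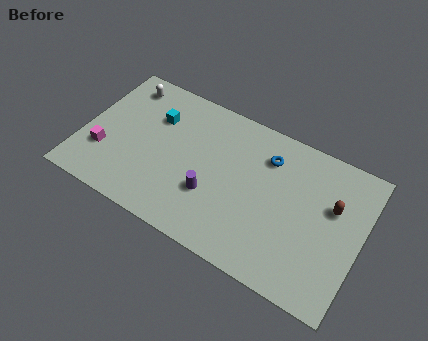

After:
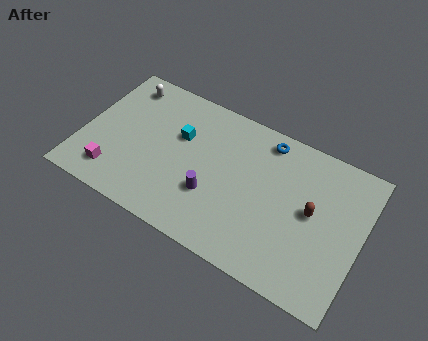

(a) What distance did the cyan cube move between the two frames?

1.5

The cyan cube was near (3.6, 5.8) before and (5.0, 5.3) after, so it travelled √(1.4² + 0.5²) ≈ 1.5 units.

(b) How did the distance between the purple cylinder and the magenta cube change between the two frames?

-0.6

Before: roughly 5.8 units apart; after: 5.2. That's 0.6 units closer together.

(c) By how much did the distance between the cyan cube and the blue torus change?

-1.2

Before: roughly 6.0 units apart; after: 4.8. That's 1.2 units closer together.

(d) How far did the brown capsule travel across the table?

1.3

From (13.2, 5.2) to (12.2, 4.4), the brown capsule covered √(1.0² + 0.8²) ≈ 1.3 units.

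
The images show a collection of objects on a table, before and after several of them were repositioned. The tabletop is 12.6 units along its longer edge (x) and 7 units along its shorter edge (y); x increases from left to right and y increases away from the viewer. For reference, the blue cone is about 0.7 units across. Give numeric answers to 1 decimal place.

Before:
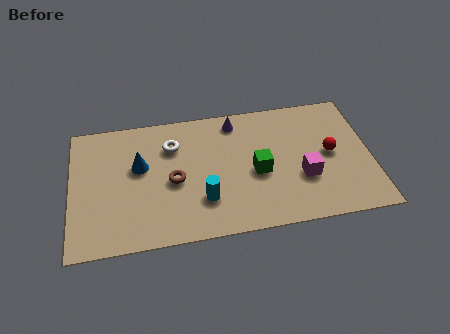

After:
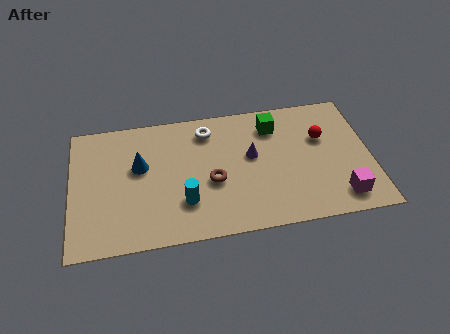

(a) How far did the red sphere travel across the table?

0.9

The red sphere moved from about (10.9, 3.6) to (10.6, 4.5), a distance of √(0.3² + 0.9²) ≈ 0.9.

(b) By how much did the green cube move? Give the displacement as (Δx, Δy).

(0.8, 2.4)

The green cube was at about (7.8, 3.1) and moved to about (8.6, 5.5).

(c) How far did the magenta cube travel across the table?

2.0

The magenta cube moved from about (9.7, 2.5) to (11.2, 1.2), a distance of √(1.5² + 1.3²) ≈ 2.0.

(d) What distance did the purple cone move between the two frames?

2.1

The purple cone was near (7.0, 6.0) before and (7.6, 4.0) after, so it travelled √(0.6² + 2.0²) ≈ 2.1 units.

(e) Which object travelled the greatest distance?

the green cube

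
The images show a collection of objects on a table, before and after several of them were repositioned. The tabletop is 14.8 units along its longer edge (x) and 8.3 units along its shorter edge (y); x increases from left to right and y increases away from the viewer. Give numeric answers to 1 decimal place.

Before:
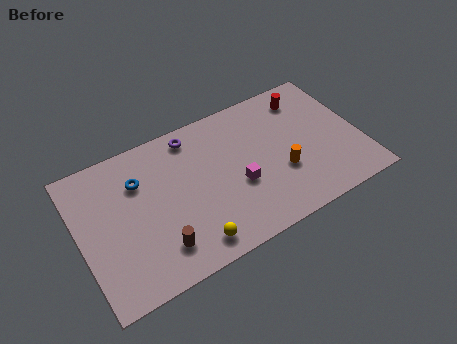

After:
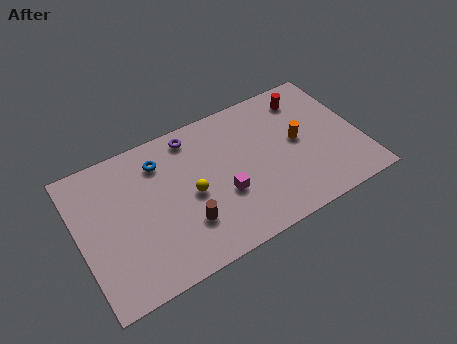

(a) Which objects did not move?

the red cylinder and the purple torus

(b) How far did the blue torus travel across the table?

1.3

The blue torus was near (3.3, 5.9) before and (4.5, 6.5) after, so it travelled √(1.2² + 0.6²) ≈ 1.3 units.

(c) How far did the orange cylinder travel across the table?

1.8

The orange cylinder was near (10.5, 3.0) before and (11.6, 4.4) after, so it travelled √(1.1² + 1.4²) ≈ 1.8 units.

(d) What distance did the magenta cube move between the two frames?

0.8

The magenta cube was near (8.2, 3.3) before and (7.4, 3.1) after, so it travelled √(0.8² + 0.2²) ≈ 0.8 units.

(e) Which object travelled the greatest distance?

the yellow sphere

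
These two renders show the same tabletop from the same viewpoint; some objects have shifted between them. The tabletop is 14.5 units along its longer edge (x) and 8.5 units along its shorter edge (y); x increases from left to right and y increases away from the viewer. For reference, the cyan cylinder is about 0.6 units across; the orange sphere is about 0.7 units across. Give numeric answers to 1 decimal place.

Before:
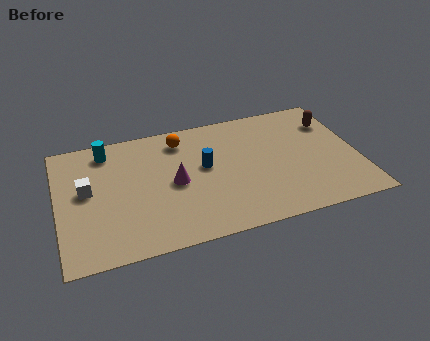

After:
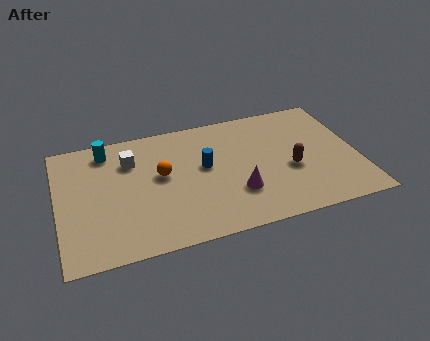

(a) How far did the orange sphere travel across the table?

2.5

The orange sphere moved from about (6.1, 7.0) to (5.0, 4.8), a distance of √(1.1² + 2.2²) ≈ 2.5.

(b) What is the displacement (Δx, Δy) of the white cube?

(2.2, 1.5)

From the two frames, the white cube sits at roughly (1.4, 4.7) before and (3.6, 6.2) after.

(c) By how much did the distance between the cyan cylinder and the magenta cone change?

+3.2

They were about 4.4 units apart before and 7.6 after — 3.2 units further apart.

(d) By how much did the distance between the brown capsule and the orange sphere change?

-1.1

The distance was about 7.4 in the first image and 6.3 in the second, so they moved 1.1 units closer together.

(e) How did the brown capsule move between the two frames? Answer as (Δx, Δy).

(-2.3, -2.8)

The brown capsule was at about (13.5, 6.3) and moved to about (11.2, 3.5).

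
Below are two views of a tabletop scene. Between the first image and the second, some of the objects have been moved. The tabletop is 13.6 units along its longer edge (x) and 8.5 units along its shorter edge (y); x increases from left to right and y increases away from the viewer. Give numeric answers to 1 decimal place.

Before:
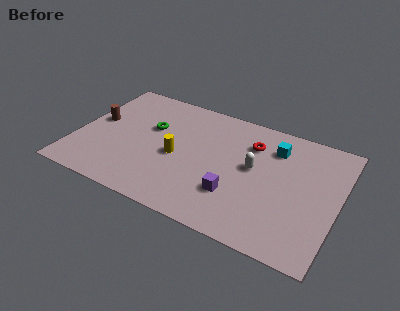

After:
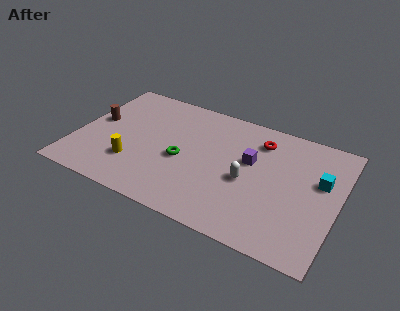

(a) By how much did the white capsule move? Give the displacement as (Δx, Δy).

(-0.2, -1.0)

The white capsule was at about (9.2, 4.7) and moved to about (9.0, 3.7).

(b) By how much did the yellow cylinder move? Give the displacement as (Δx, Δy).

(-2.1, -1.4)

From the two frames, the yellow cylinder sits at roughly (5.3, 3.8) before and (3.2, 2.4) after.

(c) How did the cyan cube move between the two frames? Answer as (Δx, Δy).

(2.5, -1.3)

The cyan cube was at about (10.1, 6.5) and moved to about (12.6, 5.2).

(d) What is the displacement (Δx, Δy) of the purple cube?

(0.5, 2.6)

From the two frames, the purple cube sits at roughly (8.5, 2.5) before and (9.0, 5.1) after.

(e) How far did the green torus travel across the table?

2.5

From (3.7, 5.3) to (5.6, 3.7), the green torus covered √(1.9² + 1.6²) ≈ 2.5 units.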